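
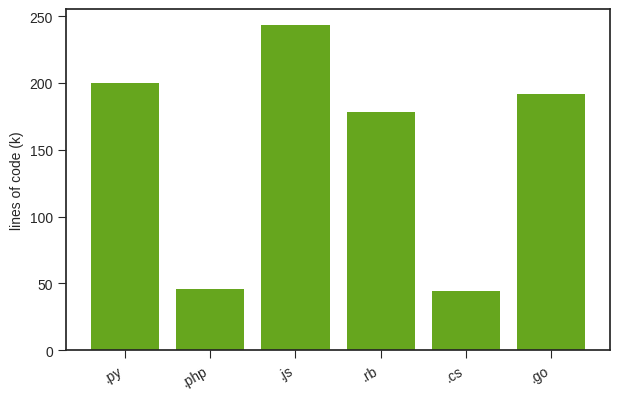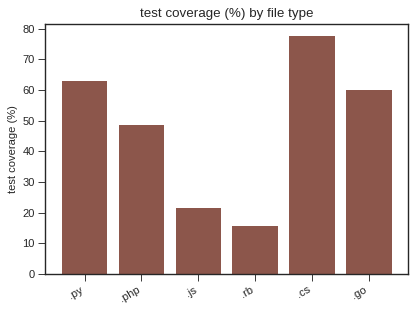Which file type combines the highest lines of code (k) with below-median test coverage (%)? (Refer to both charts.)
.js

Chart 2 median test coverage (%) ≈ 50; below-median file types: .php, .js, .rb. Among those, .js has the highest lines of code (k) (≈ 250).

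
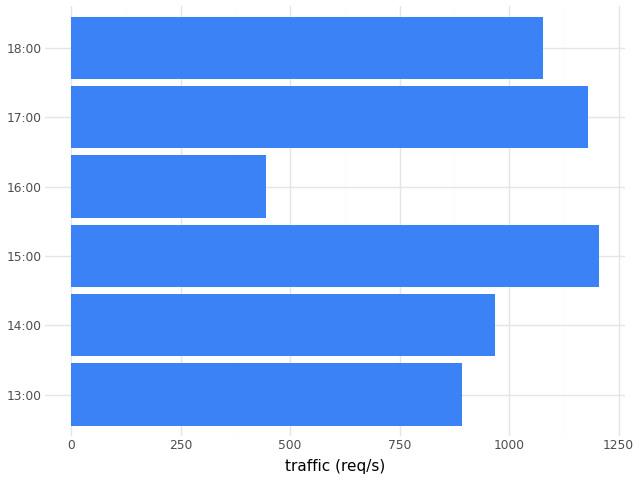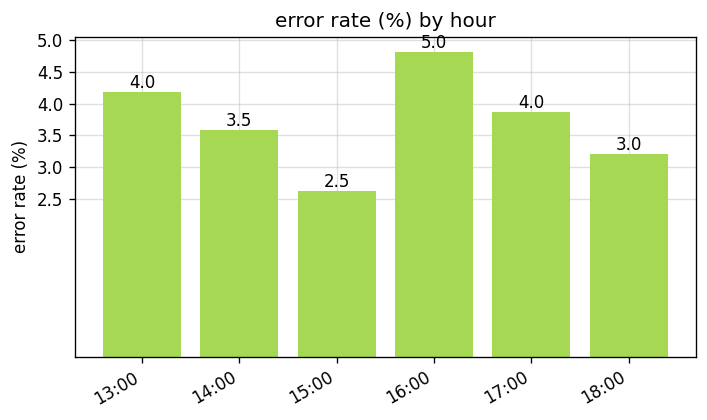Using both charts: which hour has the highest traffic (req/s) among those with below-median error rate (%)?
15:00

Chart 2 median error rate (%) ≈ 3.5; below-median hours: 14:00, 15:00, 18:00. Among those, 15:00 has the highest traffic (req/s) (≈ 1200).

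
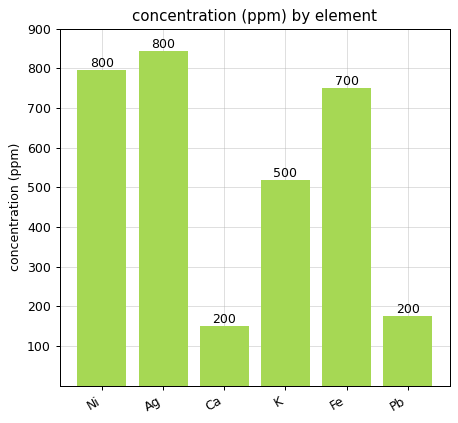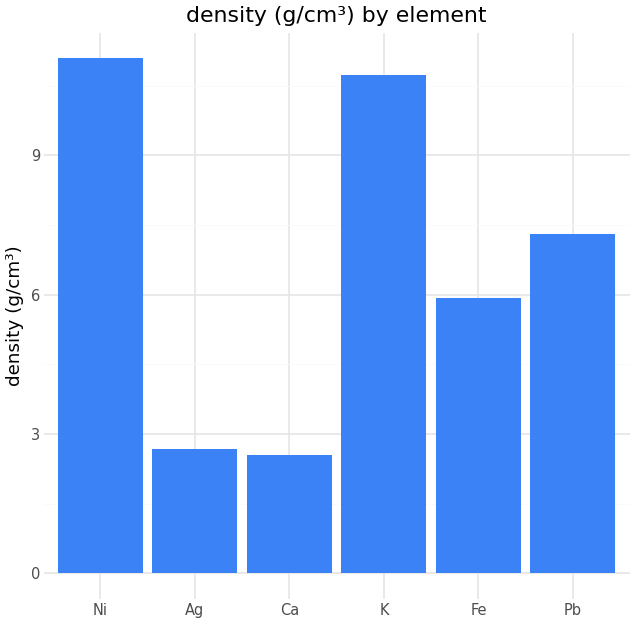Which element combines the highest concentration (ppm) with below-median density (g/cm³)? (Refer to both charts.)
Ag

Chart 2 median density (g/cm³) ≈ 6; below-median elements: Ag, Ca, Fe. Among those, Ag has the highest concentration (ppm) (≈ 800).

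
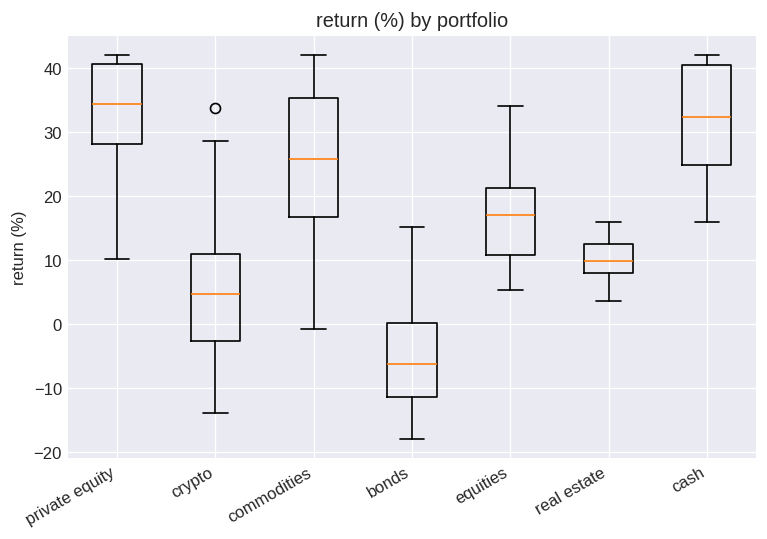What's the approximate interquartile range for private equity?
Q3 ≈ 40, Q1 ≈ 30; IQR ≈ 10.

≈ 10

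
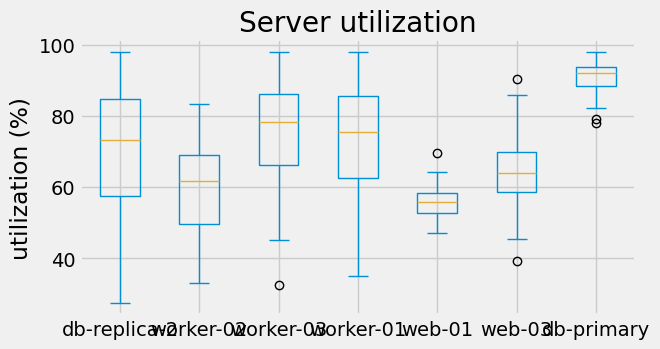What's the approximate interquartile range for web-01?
≈ 5

Q3 ≈ 60, Q1 ≈ 55; IQR ≈ 5.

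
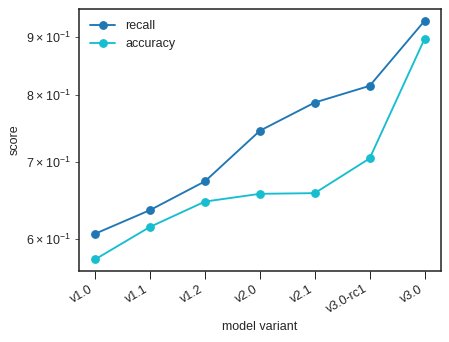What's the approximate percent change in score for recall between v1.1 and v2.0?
v1.1 ≈ 0.65, v2.0 ≈ 0.75; (0.75 − 0.65) / 0.65 ≈ +15.4%.

≈ +15.4%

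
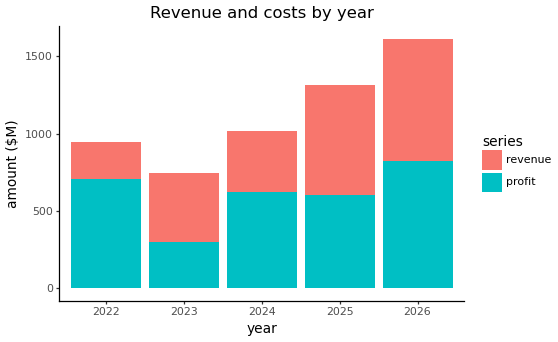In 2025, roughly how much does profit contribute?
profit top ≈ 600, bottom ≈ 0; segment ≈ 600.

≈ 600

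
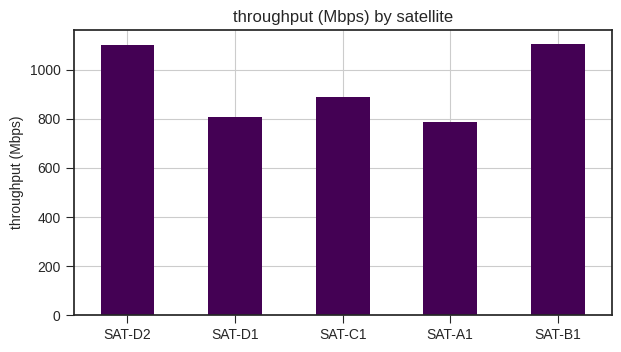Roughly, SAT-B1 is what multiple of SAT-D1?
≈ 1.38×

SAT-B1 ≈ 1100, SAT-D1 ≈ 800; 1100/800 ≈ 1.38.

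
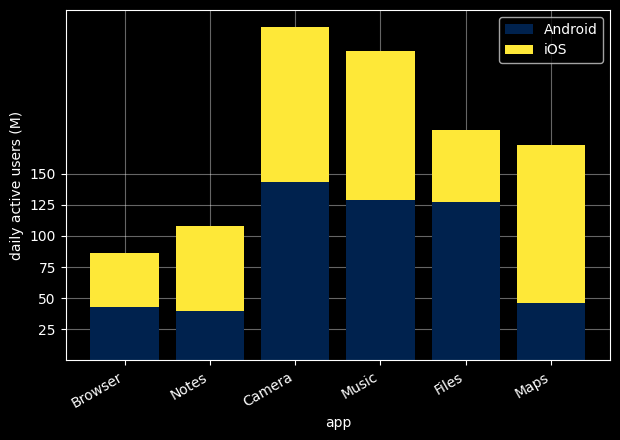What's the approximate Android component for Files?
Android top ≈ 125, bottom ≈ 0; segment ≈ 125.

≈ 125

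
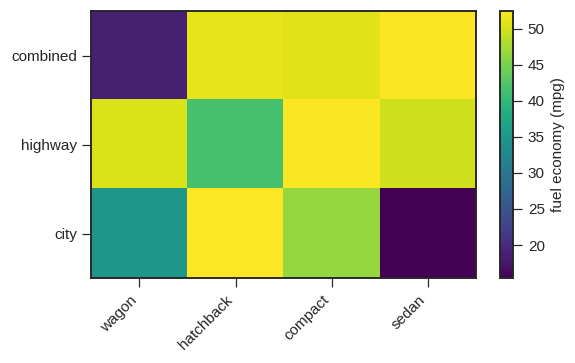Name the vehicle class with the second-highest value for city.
compact

Top 3 for city: hatchback ≈ 50, compact ≈ 45, wagon ≈ 35.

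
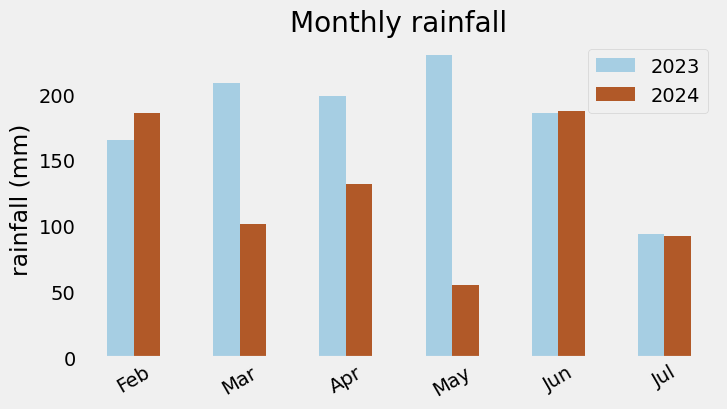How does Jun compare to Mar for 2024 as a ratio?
≈ 1.8×

Jun ≈ 180, Mar ≈ 100; 180/100 ≈ 1.8.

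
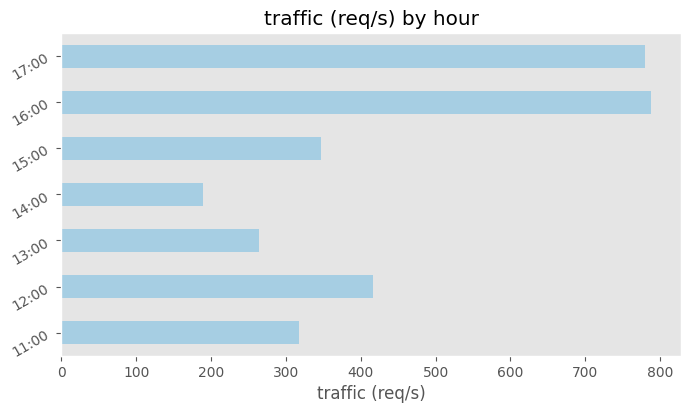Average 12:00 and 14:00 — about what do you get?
≈ 300

(400 + 200) / 2 ≈ 300.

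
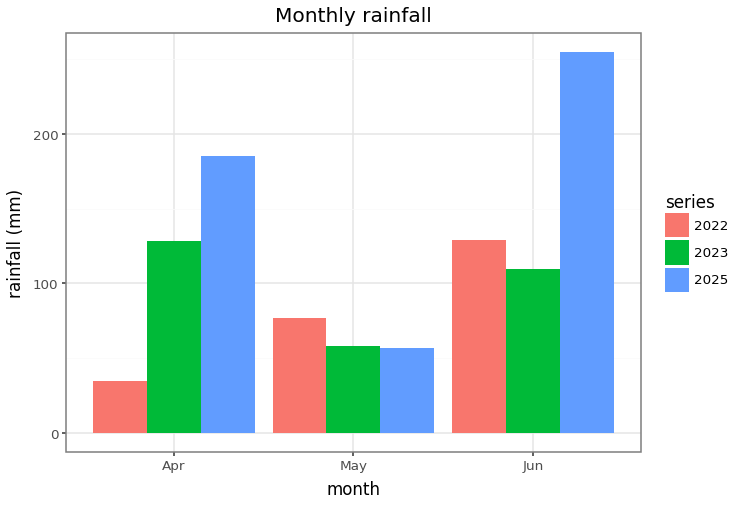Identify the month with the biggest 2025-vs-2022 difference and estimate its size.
Apr, ≈ 150 mm

Apr: 2025 ≈ 175, 2022 ≈ 25 → gap ≈ 150. Next-largest (Jun) is only ≈ 125.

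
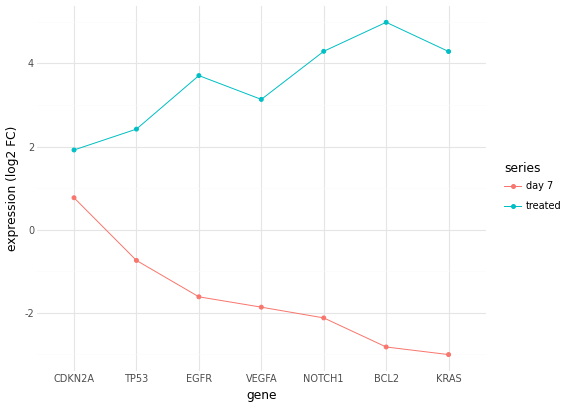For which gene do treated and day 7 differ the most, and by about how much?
BCL2: treated ≈ 5, day 7 ≈ -3 → gap ≈ 8. Next-largest (KRAS) is only ≈ 7.

BCL2, ≈ 8 log2 FC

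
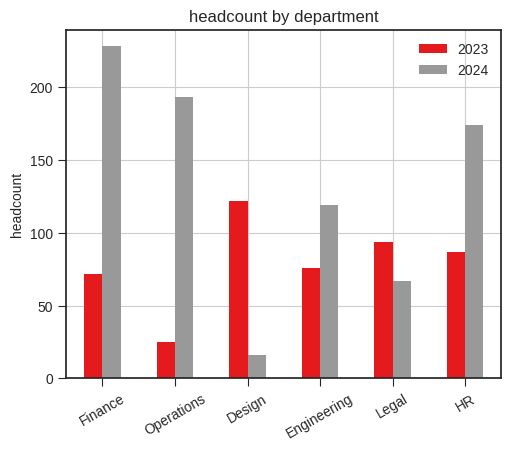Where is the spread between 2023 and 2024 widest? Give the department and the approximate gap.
Operations, ≈ 180

Operations: 2023 ≈ 20, 2024 ≈ 200 → gap ≈ 180. Next-largest (Finance) is only ≈ 140.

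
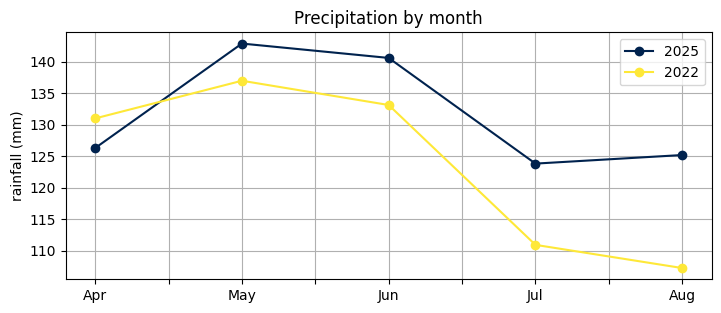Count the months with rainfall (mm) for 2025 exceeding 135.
Above 135: May, Jun.

2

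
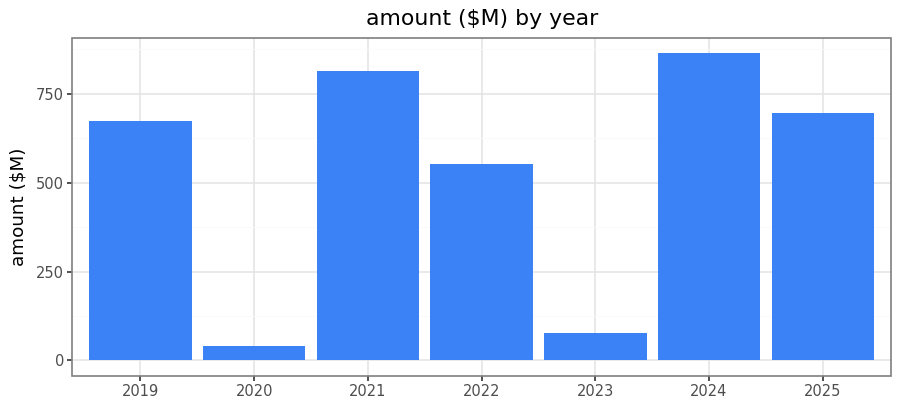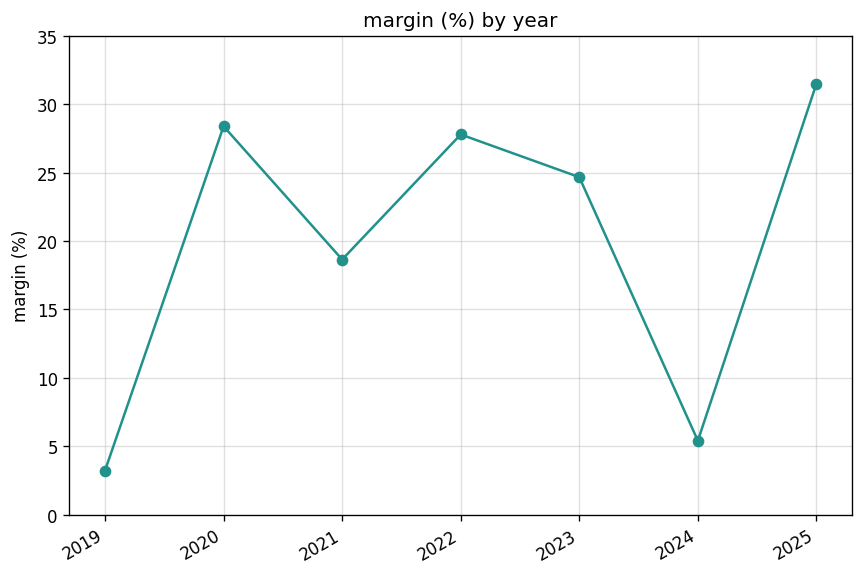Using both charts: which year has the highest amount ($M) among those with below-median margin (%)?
Chart 2 median margin (%) ≈ 25; below-median years: 2019, 2021, 2024. Among those, 2024 has the highest amount ($M) (≈ 900).

2024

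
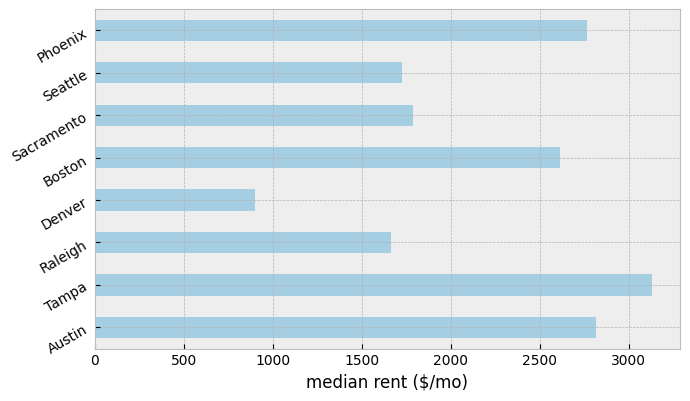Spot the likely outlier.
Denver ≈ 1000; the rest sit between ≈ 1500 and ≈ 3000.

Denver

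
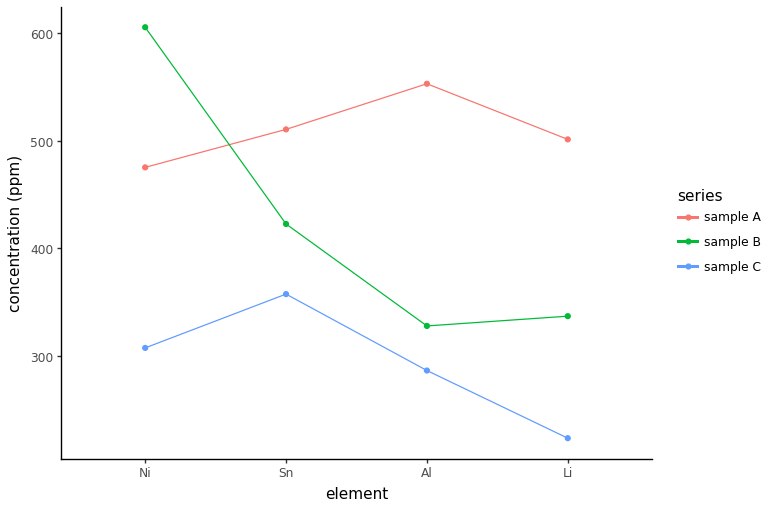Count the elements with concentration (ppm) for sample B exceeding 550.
Above 550: Ni.

1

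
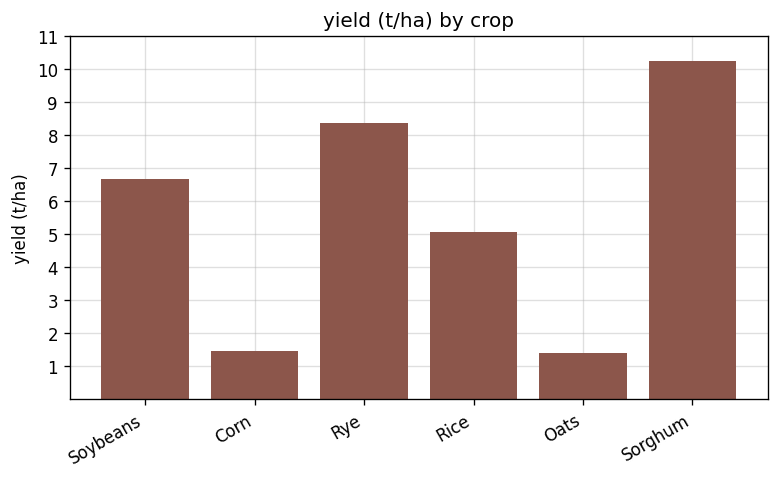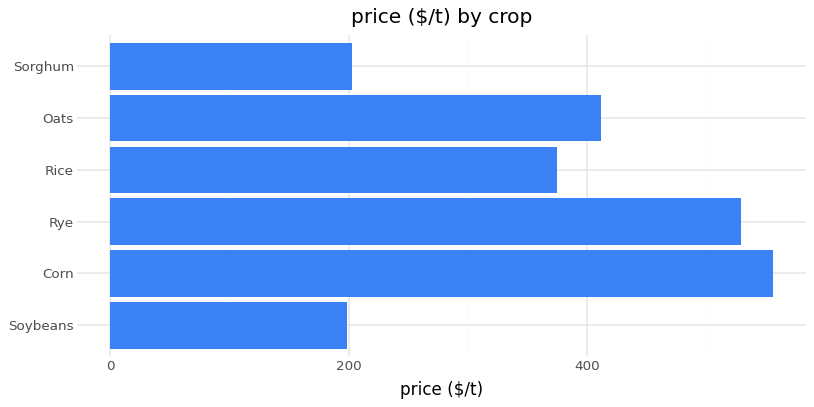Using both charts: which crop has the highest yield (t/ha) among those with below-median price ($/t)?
Sorghum

Chart 2 median price ($/t) ≈ 400; below-median crops: Soybeans, Rice, Sorghum. Among those, Sorghum has the highest yield (t/ha) (≈ 10).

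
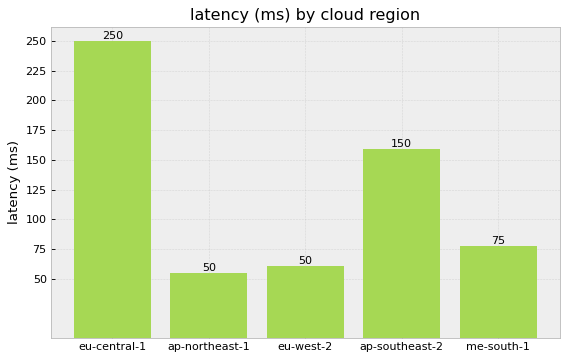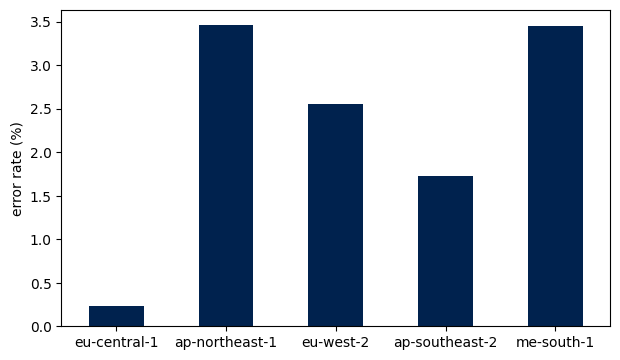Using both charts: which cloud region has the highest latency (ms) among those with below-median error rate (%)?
eu-central-1

Chart 2 median error rate (%) ≈ 2.5; below-median cloud regions: eu-central-1, ap-southeast-2. Among those, eu-central-1 has the highest latency (ms) (≈ 250).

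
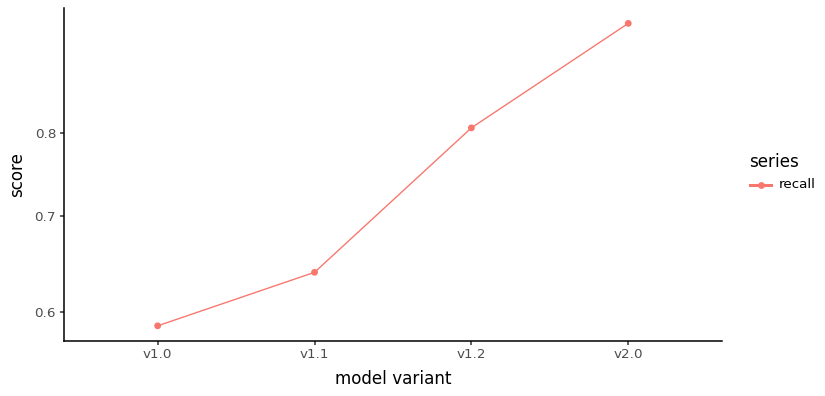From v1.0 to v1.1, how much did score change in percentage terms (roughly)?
≈ +8.3%

v1.0 ≈ 0.60, v1.1 ≈ 0.65; (0.65 − 0.60) / 0.60 ≈ +8.3%.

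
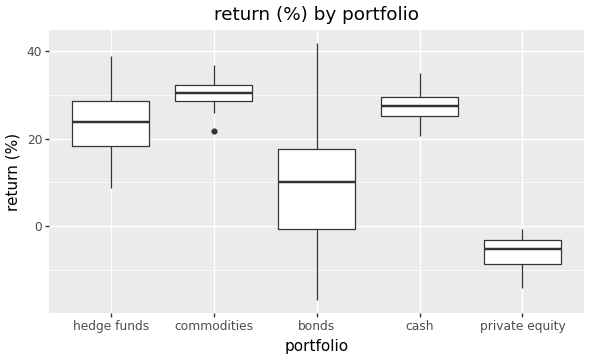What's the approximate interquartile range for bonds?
≈ 20

Q3 ≈ 20, Q1 ≈ 0; IQR ≈ 20.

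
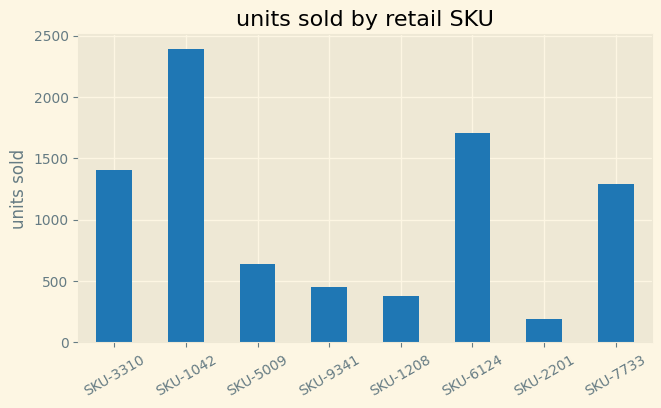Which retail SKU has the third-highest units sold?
Top 4: SKU-1042 ≈ 2400, SKU-6124 ≈ 1800, SKU-3310 ≈ 1400, SKU-7733 ≈ 1200.

SKU-3310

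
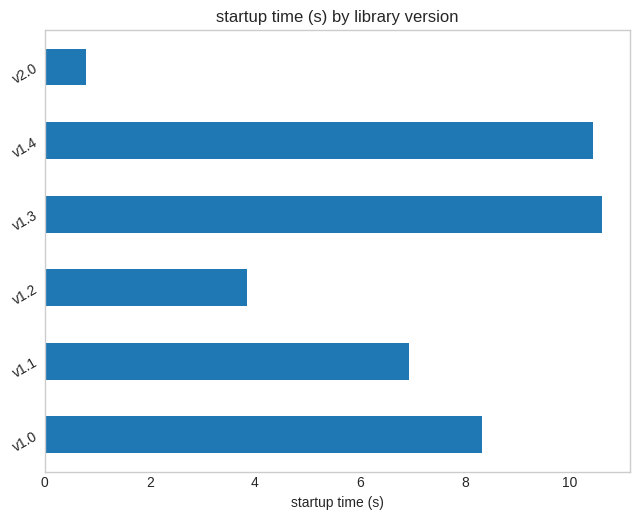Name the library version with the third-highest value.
v1.0

Top 4: v1.3 ≈ 11, v1.4 ≈ 10, v1.0 ≈ 8, v1.1 ≈ 7.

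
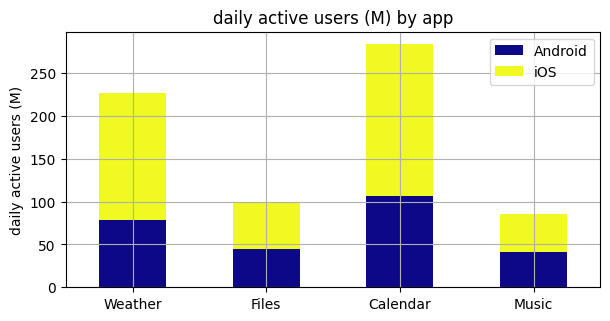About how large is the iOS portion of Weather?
≈ 150

iOS top ≈ 225, bottom ≈ 75; segment ≈ 150.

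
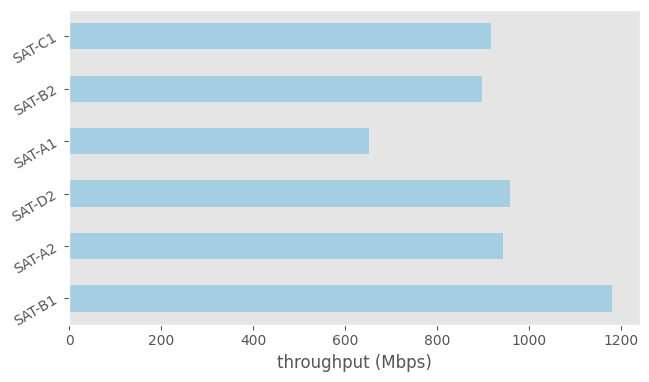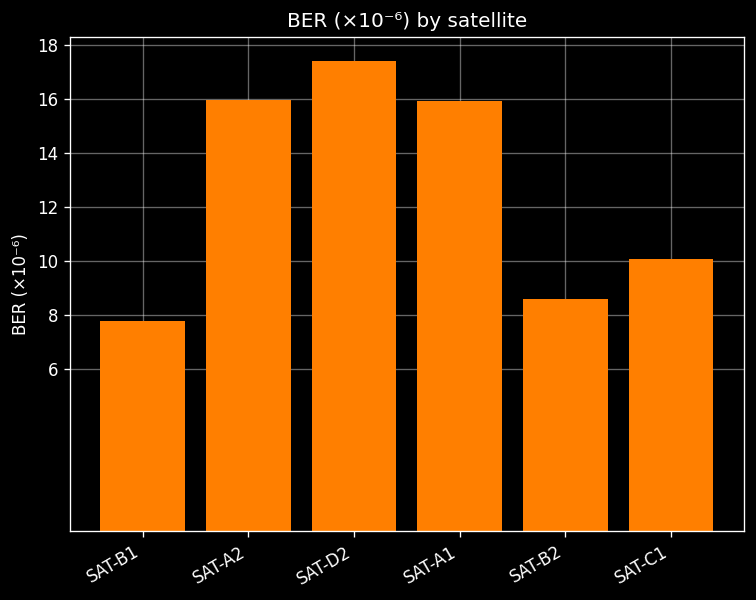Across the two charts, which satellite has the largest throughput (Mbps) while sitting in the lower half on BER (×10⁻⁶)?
SAT-B1

Chart 2 median BER (×10⁻⁶) ≈ 14; below-median satellites: SAT-B1, SAT-B2, SAT-C1. Among those, SAT-B1 has the highest throughput (Mbps) (≈ 1200).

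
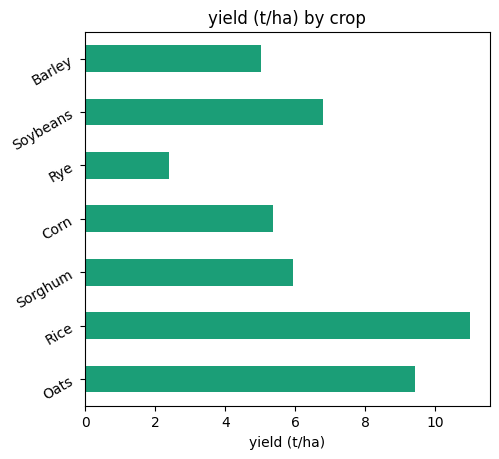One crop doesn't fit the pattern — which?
Rice

Rice ≈ 11; the rest sit between ≈ 2 and ≈ 9.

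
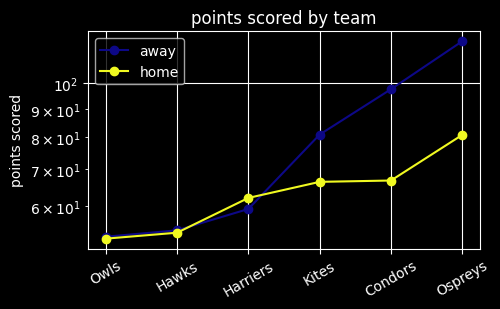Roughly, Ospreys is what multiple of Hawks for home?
Ospreys ≈ 80, Hawks ≈ 50; 80/50 ≈ 1.6.

≈ 1.6×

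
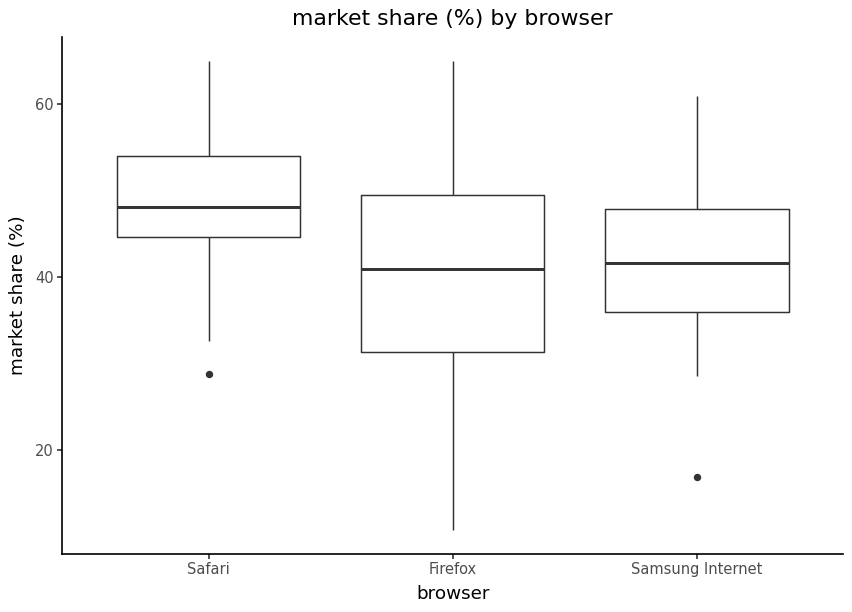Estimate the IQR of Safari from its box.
Q3 ≈ 54, Q1 ≈ 45; IQR ≈ 9.

≈ 9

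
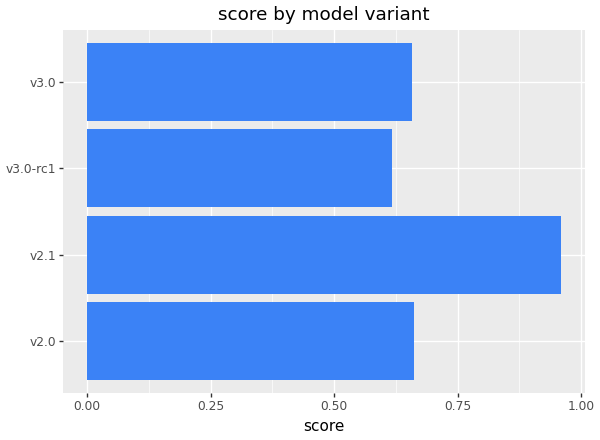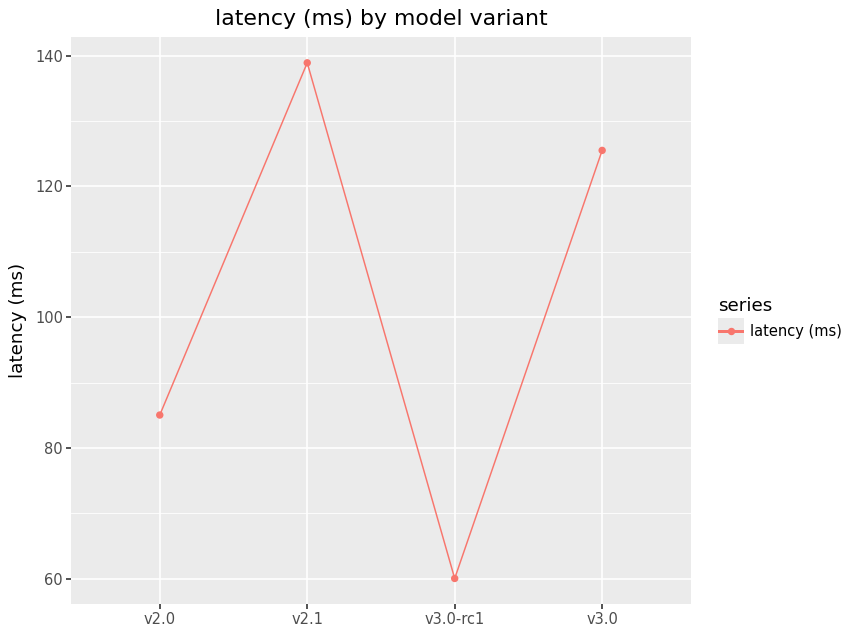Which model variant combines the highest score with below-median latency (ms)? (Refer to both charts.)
Chart 2 median latency (ms) ≈ 100; below-median model variants: v2.0, v3.0-rc1. Among those, v2.0 has the highest score (≈ 0.7).

v2.0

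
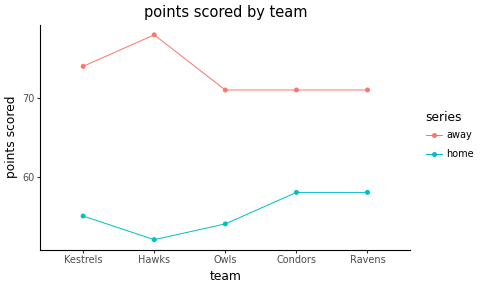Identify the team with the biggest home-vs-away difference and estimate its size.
Hawks: home ≈ 50, away ≈ 80 → gap ≈ 30. Next-largest (Kestrels) is only ≈ 20.

Hawks, ≈ 30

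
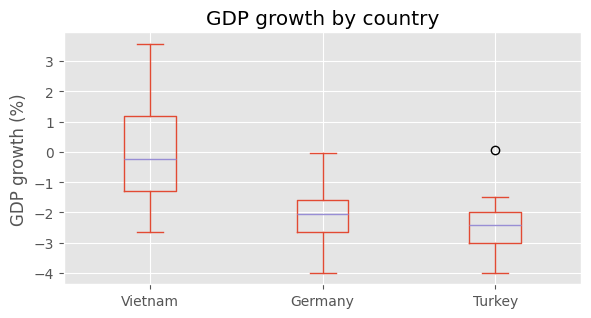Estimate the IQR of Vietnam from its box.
≈ 2.5

Q3 ≈ 1.0, Q1 ≈ -1.5; IQR ≈ 2.5.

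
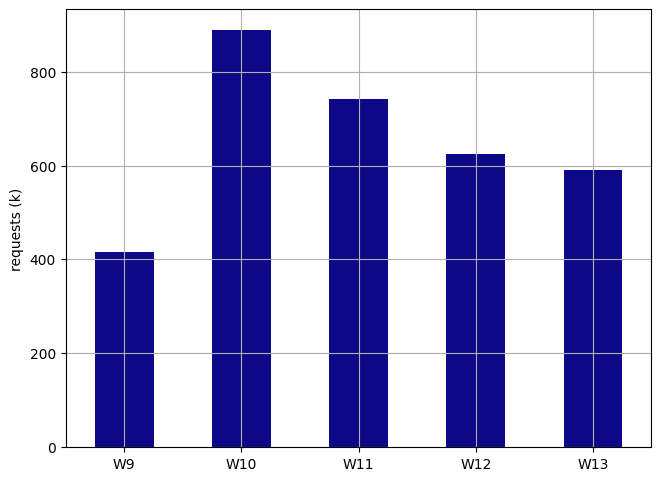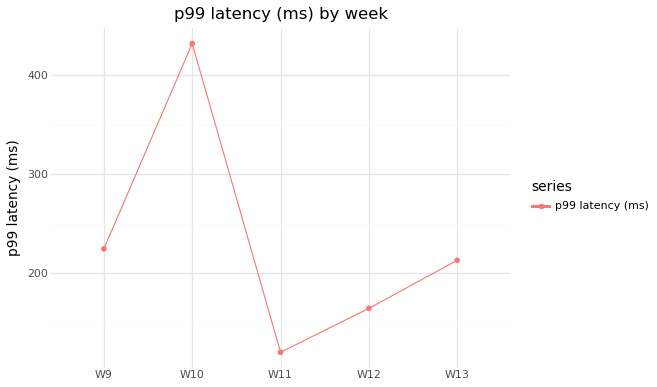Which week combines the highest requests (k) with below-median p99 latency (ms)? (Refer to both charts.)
W11

Chart 2 median p99 latency (ms) ≈ 200; below-median weeks: W11, W12. Among those, W11 has the highest requests (k) (≈ 700).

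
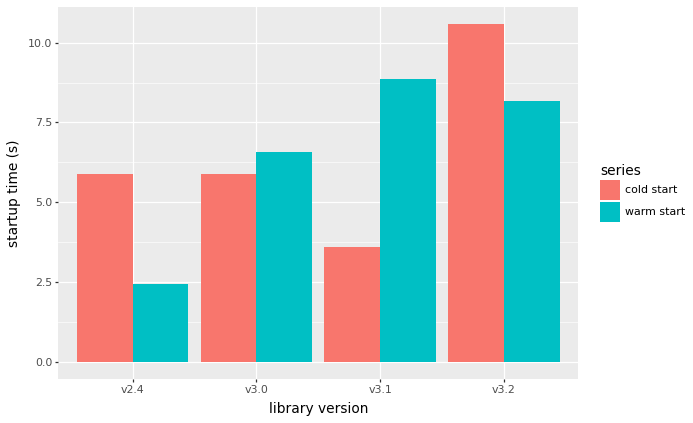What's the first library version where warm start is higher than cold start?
v3.0

v2.4: warm start ≈ 2 vs cold start ≈ 6 (not yet); v3.0: warm start ≈ 7 vs cold start ≈ 6 (first crossover).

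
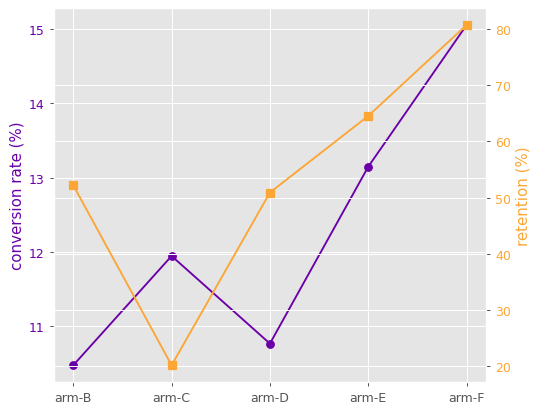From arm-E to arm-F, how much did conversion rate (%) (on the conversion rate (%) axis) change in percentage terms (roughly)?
arm-E ≈ 13.0, arm-F ≈ 15.0; (15.0 − 13.0) / 13.0 ≈ +15.4%.

≈ +15.4%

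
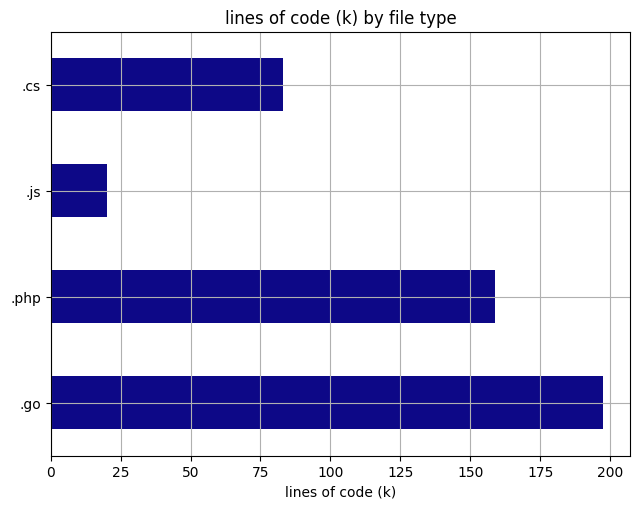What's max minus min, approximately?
≈ 180

Max .go ≈ 200, min .js ≈ 20; range ≈ 180.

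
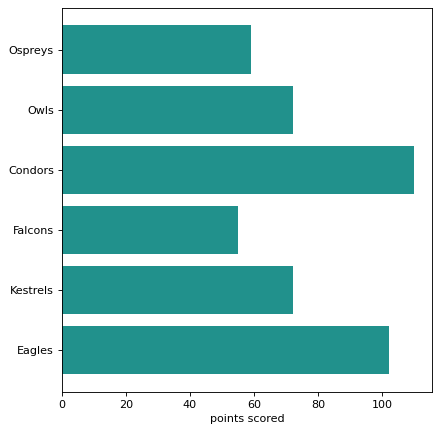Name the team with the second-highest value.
Eagles

Top 3: Condors ≈ 110, Eagles ≈ 100, Kestrels ≈ 70.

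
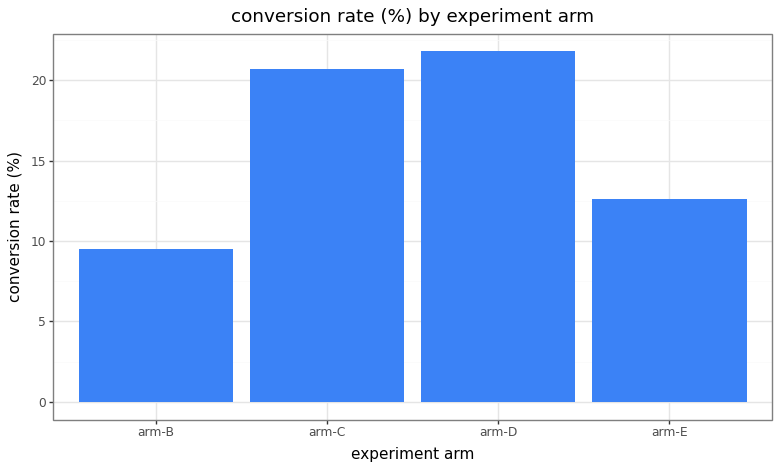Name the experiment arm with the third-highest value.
Top 4: arm-D ≈ 22, arm-C ≈ 20, arm-E ≈ 12, arm-B ≈ 10.

arm-E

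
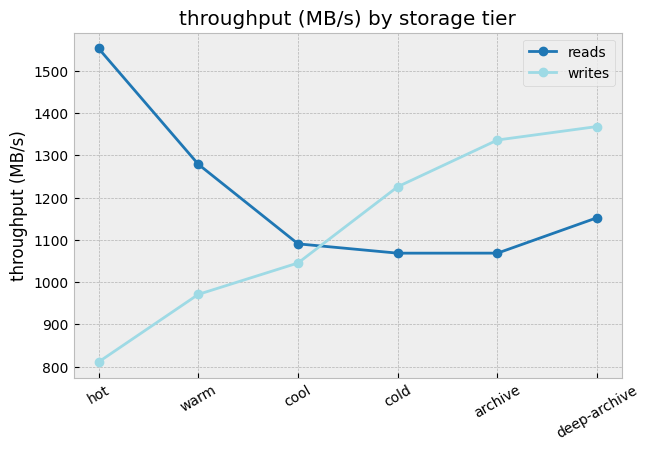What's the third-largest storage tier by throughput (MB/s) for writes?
cold

Top 4 for writes: deep-archive ≈ 1400, archive ≈ 1300, cold ≈ 1200, cool ≈ 1000.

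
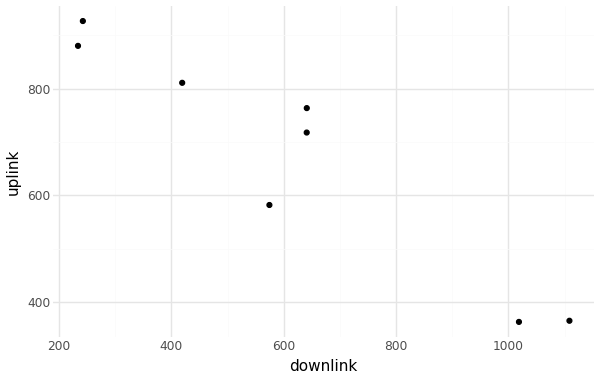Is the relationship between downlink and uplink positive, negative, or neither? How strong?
Points are negatively correlated; strong (|r| ≈ 0.9).

negative, strong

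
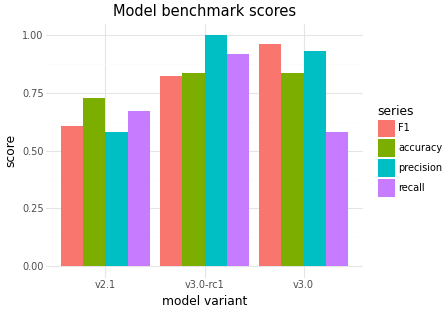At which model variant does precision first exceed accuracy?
v2.1: precision ≈ 0.6 vs accuracy ≈ 0.7 (not yet); v3.0-rc1: precision ≈ 1.0 vs accuracy ≈ 0.8 (first crossover).

v3.0-rc1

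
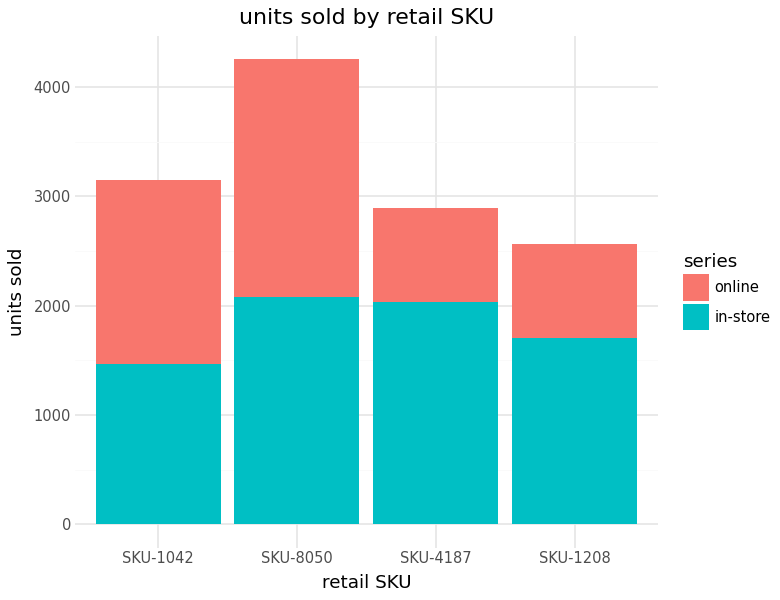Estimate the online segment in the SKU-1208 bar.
online top ≈ 2500, bottom ≈ 1500; segment ≈ 1000.

≈ 1000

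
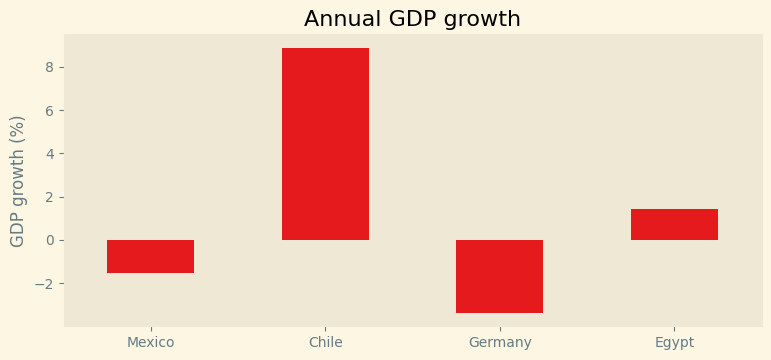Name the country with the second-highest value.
Top 3: Chile ≈ 8, Egypt ≈ 2, Mexico ≈ -2.

Egypt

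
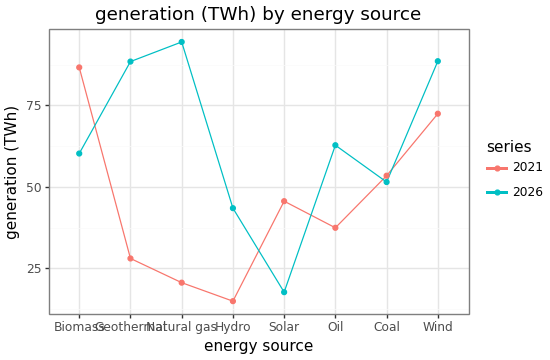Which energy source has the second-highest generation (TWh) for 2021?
Top 3 for 2021: Biomass ≈ 90, Wind ≈ 70, Coal ≈ 50.

Wind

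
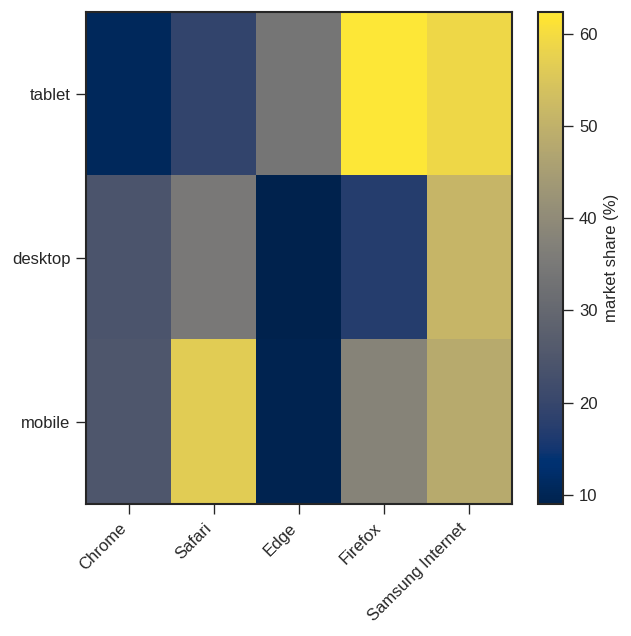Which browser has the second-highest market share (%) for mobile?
Samsung Internet

Top 3 for mobile: Safari ≈ 55, Samsung Internet ≈ 50, Firefox ≈ 40.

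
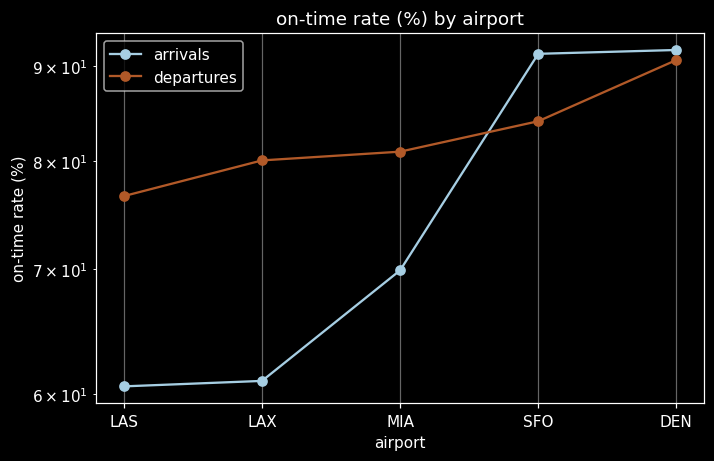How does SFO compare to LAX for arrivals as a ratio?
SFO ≈ 90, LAX ≈ 60; 90/60 ≈ 1.5.

≈ 1.5×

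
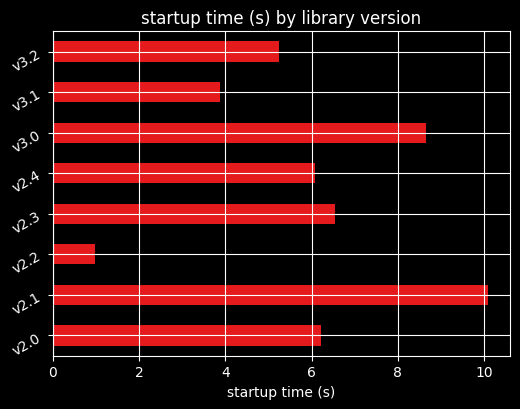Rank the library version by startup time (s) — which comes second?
v3.0

Top 3: v2.1 ≈ 10, v3.0 ≈ 9, v2.3 ≈ 7.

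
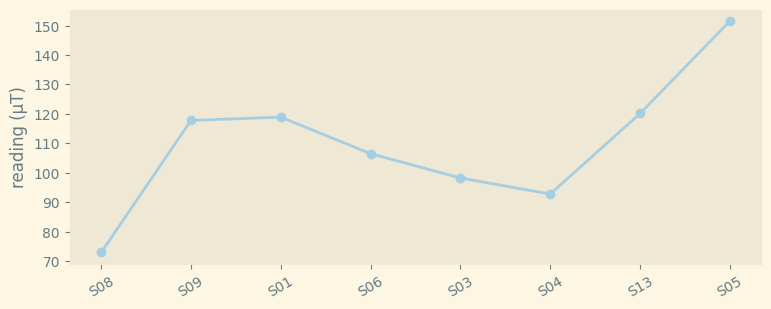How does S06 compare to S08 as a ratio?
S06 ≈ 110, S08 ≈ 70; 110/70 ≈ 1.57.

≈ 1.57×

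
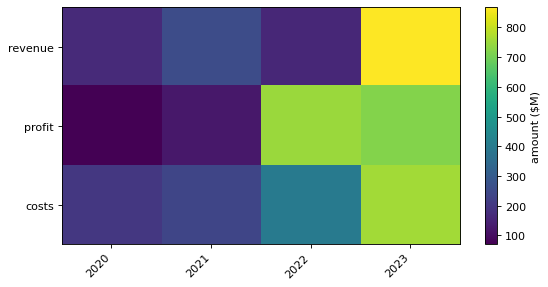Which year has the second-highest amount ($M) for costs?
2022

Top 3 for costs: 2023 ≈ 800, 2022 ≈ 400, 2021 ≈ 200.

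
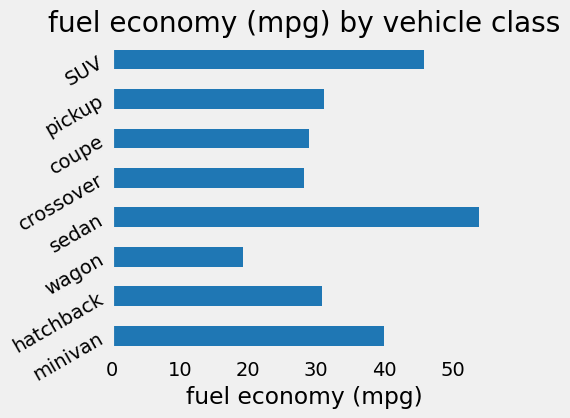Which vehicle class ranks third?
Top 4: sedan ≈ 55, SUV ≈ 45, minivan ≈ 40, pickup ≈ 30.

minivan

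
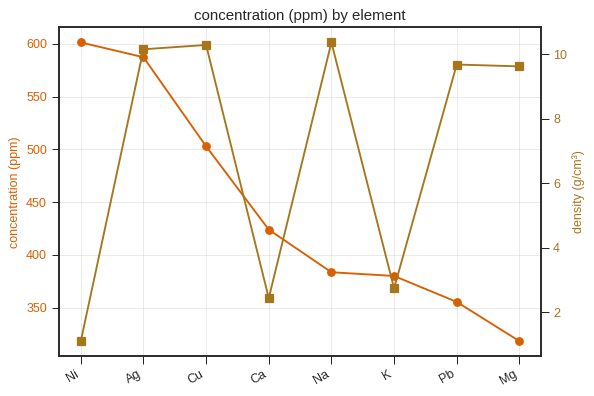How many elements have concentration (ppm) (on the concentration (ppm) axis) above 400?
4

Above 400: Ni, Ag, Cu, Ca.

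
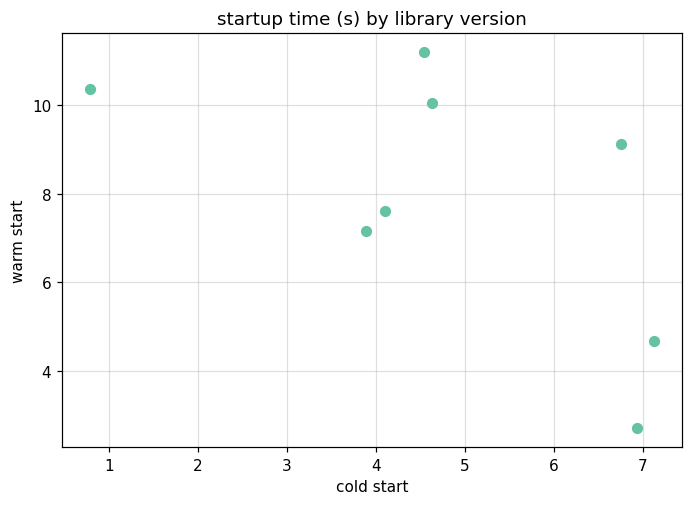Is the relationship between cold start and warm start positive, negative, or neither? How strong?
negative, moderate

Points are negatively correlated; moderate (|r| ≈ 0.6).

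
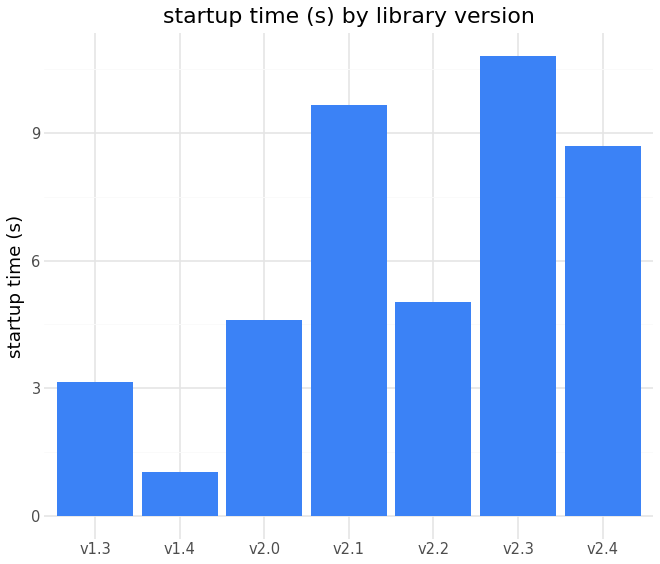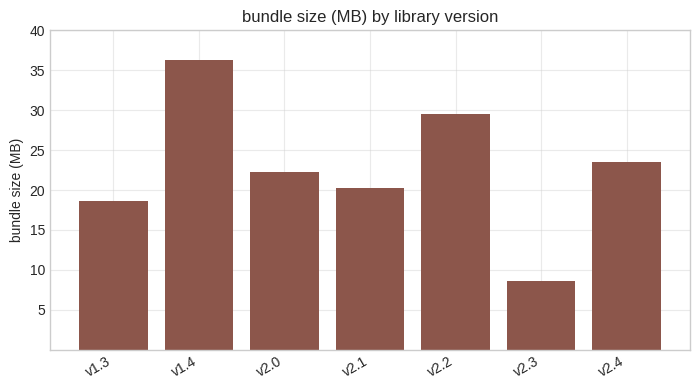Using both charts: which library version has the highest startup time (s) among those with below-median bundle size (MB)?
Chart 2 median bundle size (MB) ≈ 20; below-median library versions: v1.3, v2.1, v2.3. Among those, v2.3 has the highest startup time (s) (≈ 11).

v2.3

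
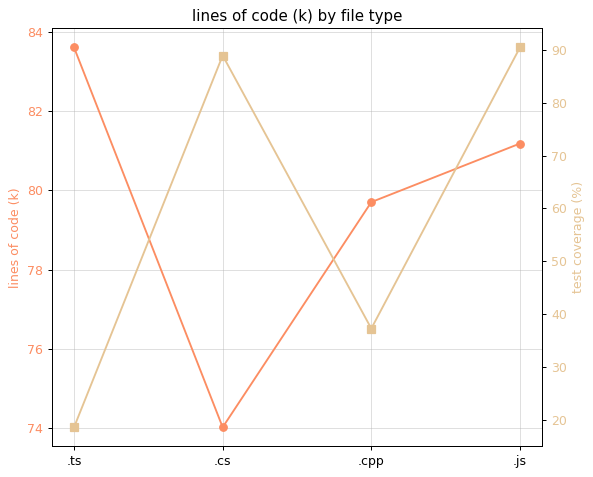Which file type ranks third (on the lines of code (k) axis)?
Top 4 (on the lines of code (k) axis): .ts ≈ 84, .js ≈ 81, .cpp ≈ 80, .cs ≈ 74.

.cpp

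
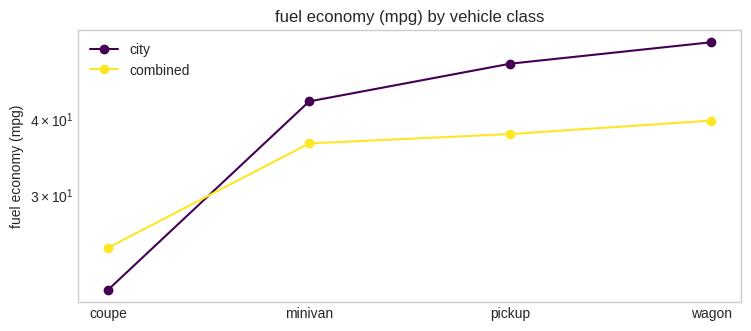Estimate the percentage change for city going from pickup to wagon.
pickup ≈ 50, wagon ≈ 55; (55 − 50) / 50 ≈ +10%.

≈ +10%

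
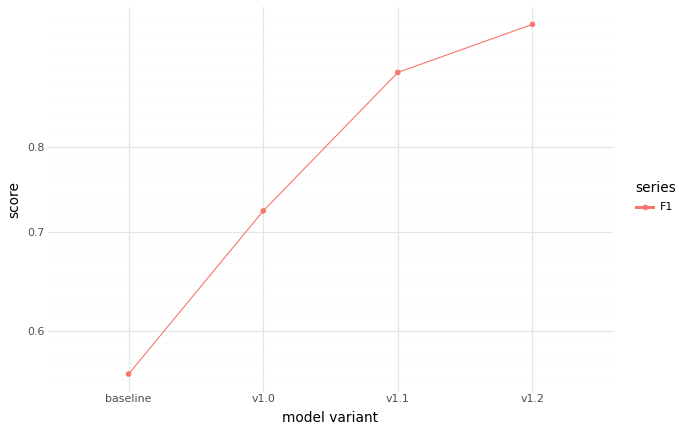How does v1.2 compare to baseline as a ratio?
v1.2 ≈ 0.95, baseline ≈ 0.55; 0.95/0.55 ≈ 1.73.

≈ 1.73×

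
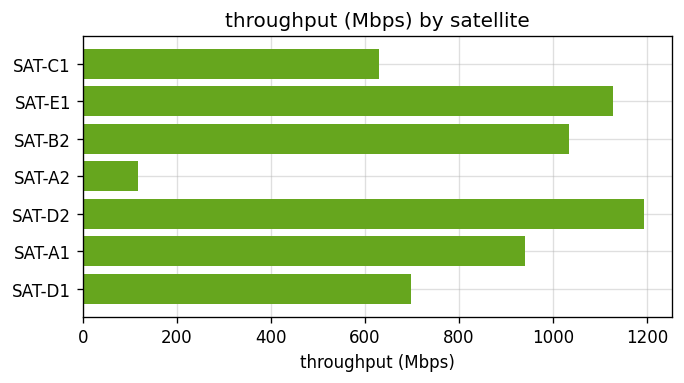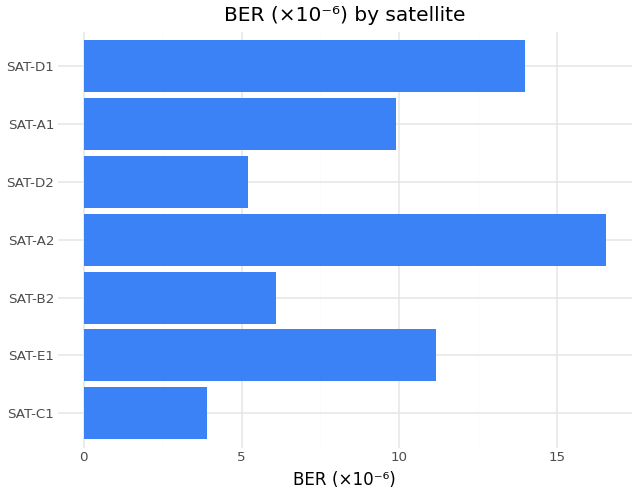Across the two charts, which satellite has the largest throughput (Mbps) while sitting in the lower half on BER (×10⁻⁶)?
SAT-D2

Chart 2 median BER (×10⁻⁶) ≈ 10; below-median satellites: SAT-C1, SAT-B2, SAT-D2. Among those, SAT-D2 has the highest throughput (Mbps) (≈ 1200).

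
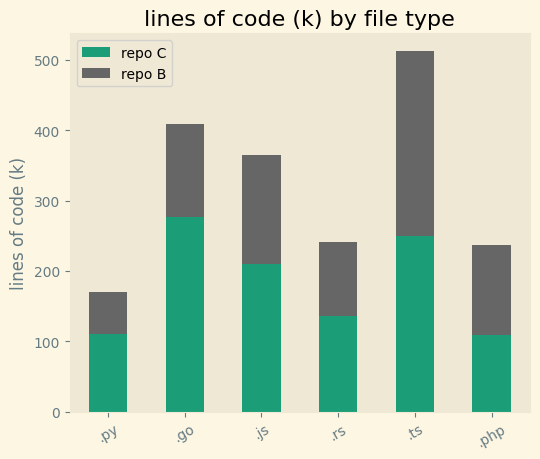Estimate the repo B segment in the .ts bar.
repo B top ≈ 500, bottom ≈ 250; segment ≈ 250.

≈ 250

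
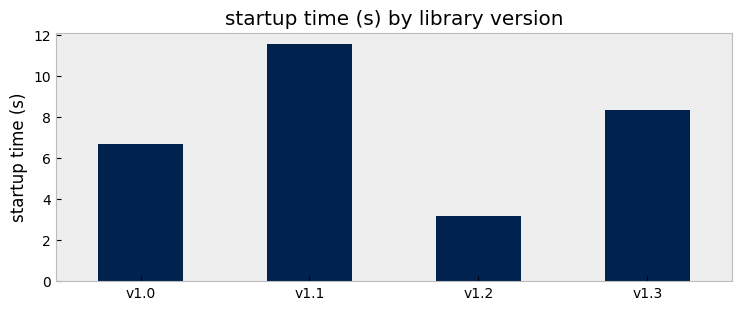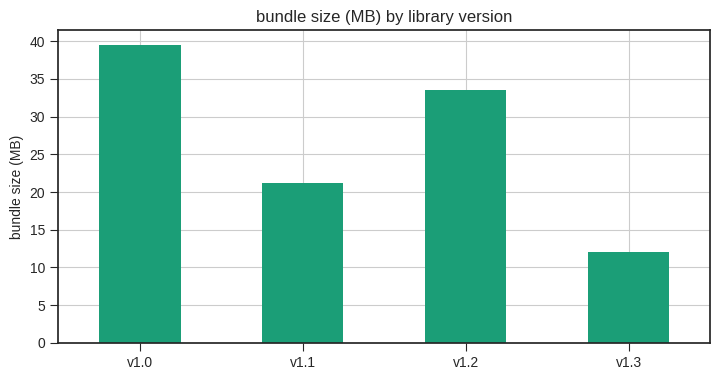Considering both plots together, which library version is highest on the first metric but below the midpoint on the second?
Chart 2 median bundle size (MB) ≈ 25; below-median library versions: v1.1, v1.3. Among those, v1.1 has the highest startup time (s) (≈ 12).

v1.1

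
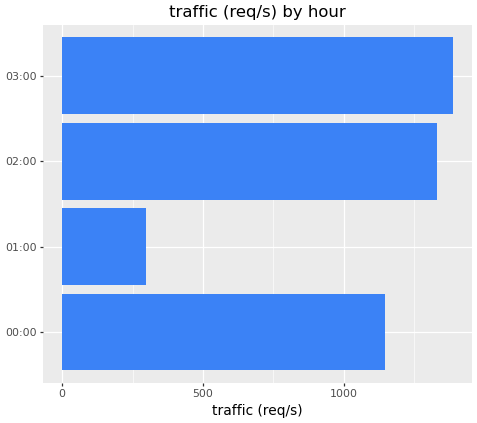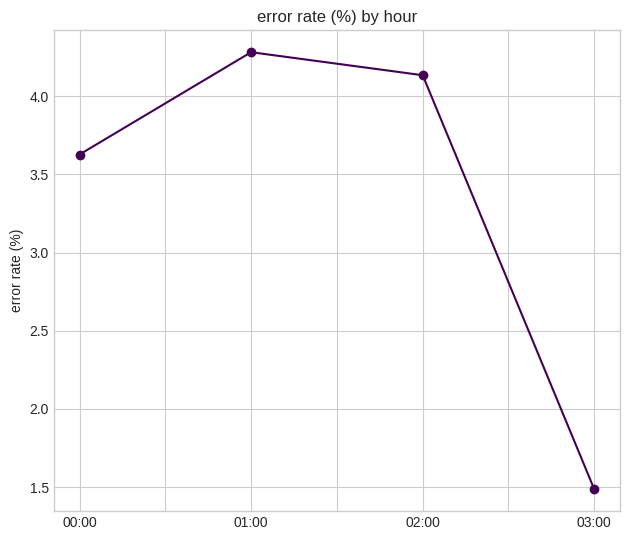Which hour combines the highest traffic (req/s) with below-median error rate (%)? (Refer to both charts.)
03:00

Chart 2 median error rate (%) ≈ 4; below-median hours: 00:00, 03:00. Among those, 03:00 has the highest traffic (req/s) (≈ 1400).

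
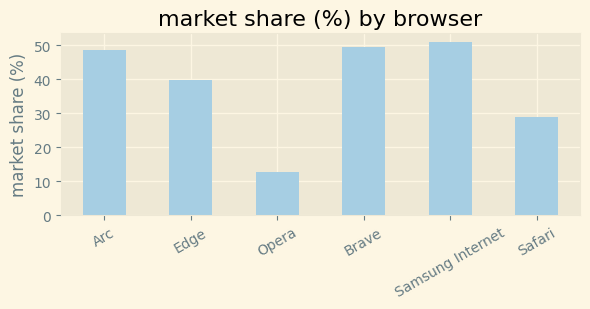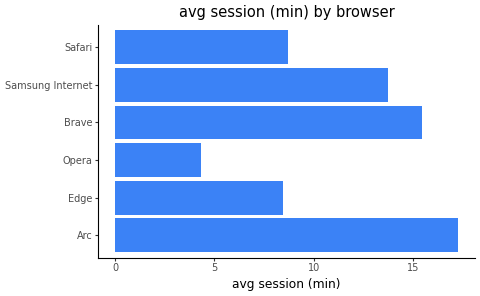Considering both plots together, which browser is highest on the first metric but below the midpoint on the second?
Chart 2 median avg session (min) ≈ 12; below-median browsers: Edge, Opera, Safari. Among those, Edge has the highest market share (%) (≈ 40).

Edge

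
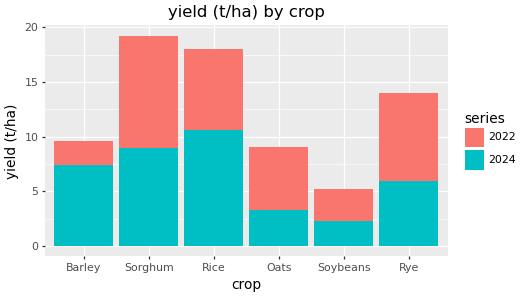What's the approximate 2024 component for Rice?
2024 top ≈ 10, bottom ≈ 0; segment ≈ 10.

≈ 10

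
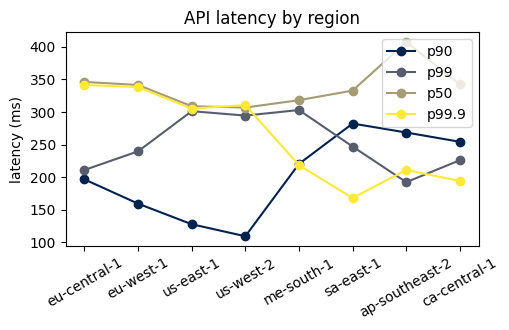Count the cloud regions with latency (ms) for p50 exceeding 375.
1

Above 375: ap-southeast-2.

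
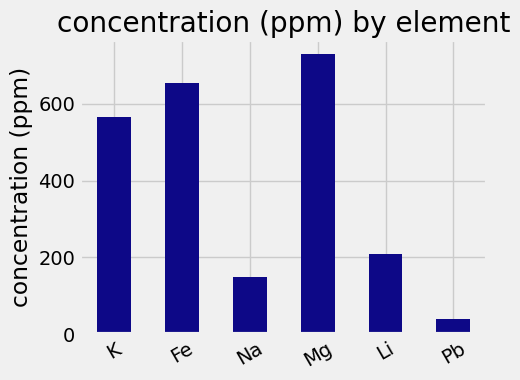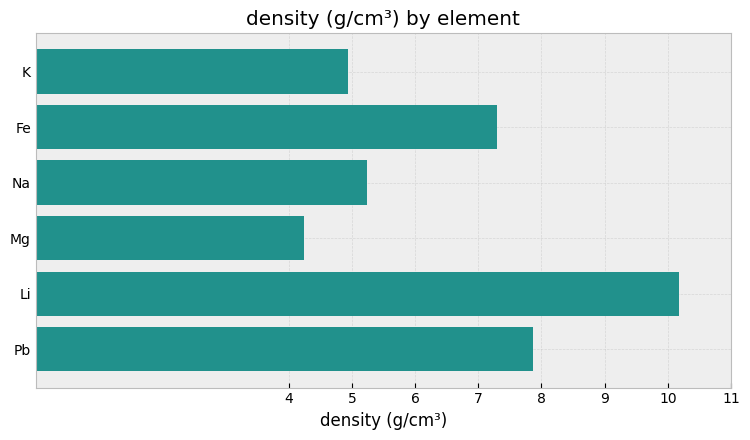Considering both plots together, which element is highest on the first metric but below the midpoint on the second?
Chart 2 median density (g/cm³) ≈ 6; below-median elements: K, Na, Mg. Among those, Mg has the highest concentration (ppm) (≈ 700).

Mg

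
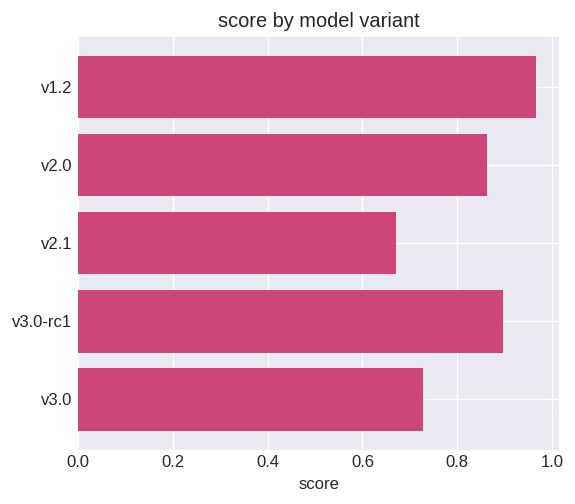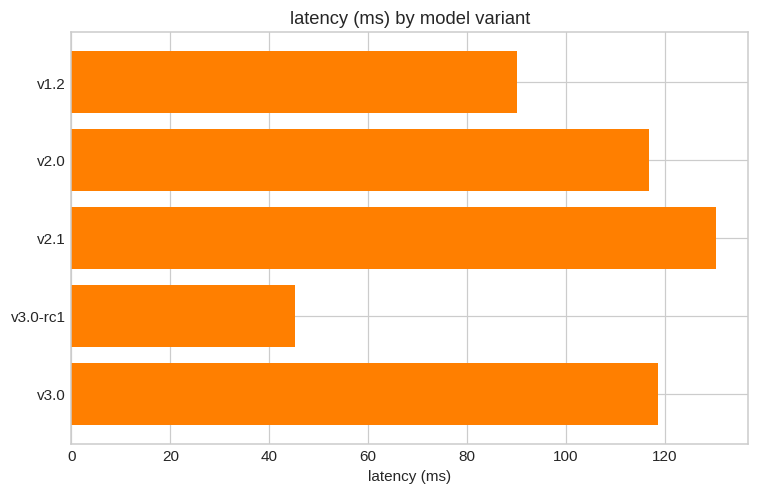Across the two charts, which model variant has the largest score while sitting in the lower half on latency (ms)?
v1.2

Chart 2 median latency (ms) ≈ 120; below-median model variants: v1.2, v3.0-rc1. Among those, v1.2 has the highest score (≈ 1).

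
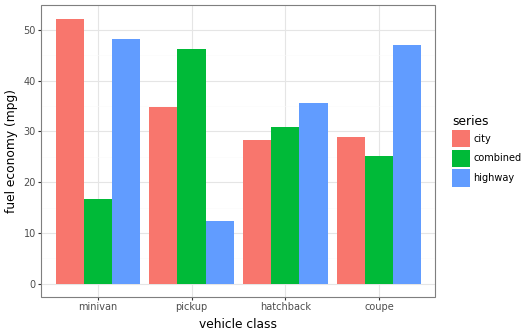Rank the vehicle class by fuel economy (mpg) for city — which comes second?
Top 3 for city: minivan ≈ 50, pickup ≈ 35, coupe ≈ 30.

pickup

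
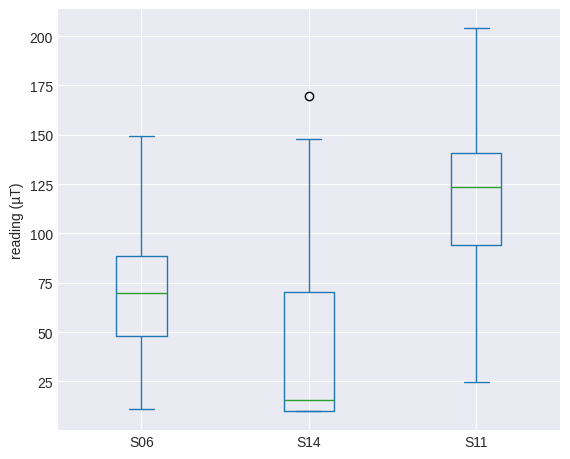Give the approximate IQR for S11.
Q3 ≈ 140, Q1 ≈ 90; IQR ≈ 50.

≈ 50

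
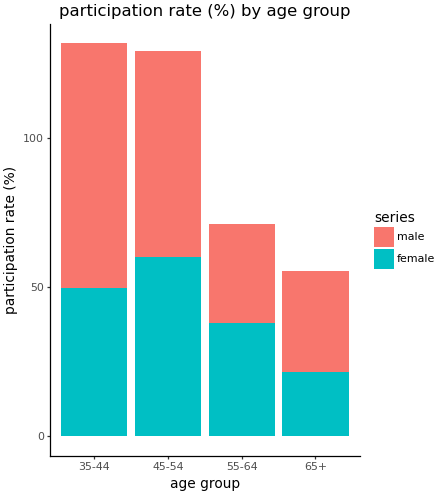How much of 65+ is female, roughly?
female top ≈ 20, bottom ≈ 0; segment ≈ 20.

≈ 20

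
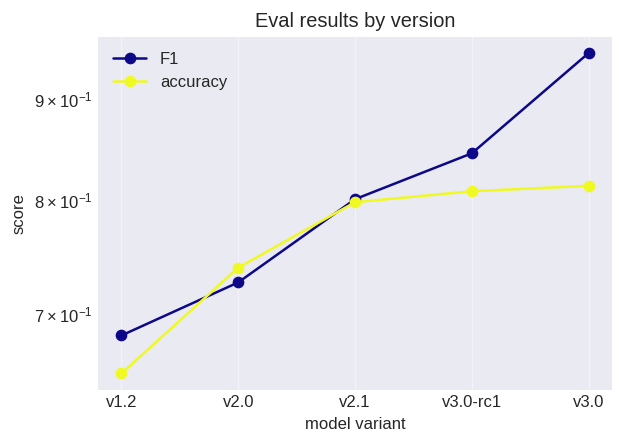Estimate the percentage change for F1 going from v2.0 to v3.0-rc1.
v2.0 ≈ 0.75, v3.0-rc1 ≈ 0.85; (0.85 − 0.75) / 0.75 ≈ +13.3%.

≈ +13.3%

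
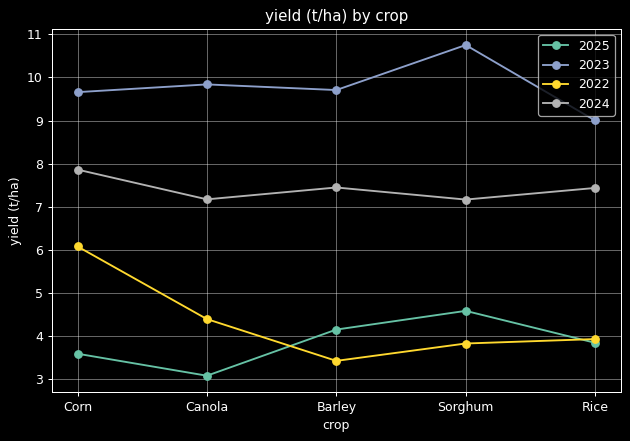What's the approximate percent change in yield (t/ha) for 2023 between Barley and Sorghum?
≈ +10%

Barley ≈ 10, Sorghum ≈ 11; (11 − 10) / 10 ≈ +10%.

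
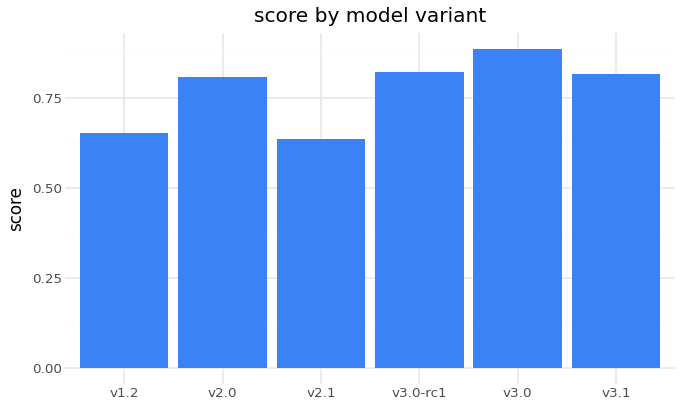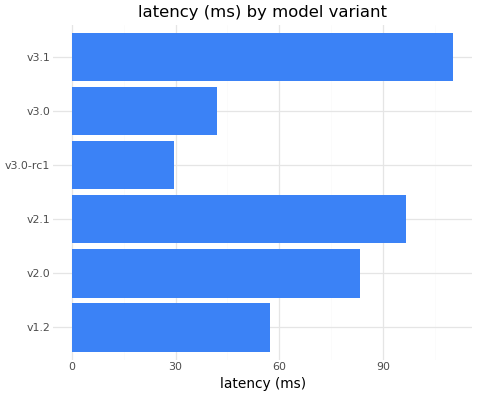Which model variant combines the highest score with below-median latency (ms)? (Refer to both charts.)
v3.0

Chart 2 median latency (ms) ≈ 80; below-median model variants: v1.2, v3.0-rc1, v3.0. Among those, v3.0 has the highest score (≈ 0.9).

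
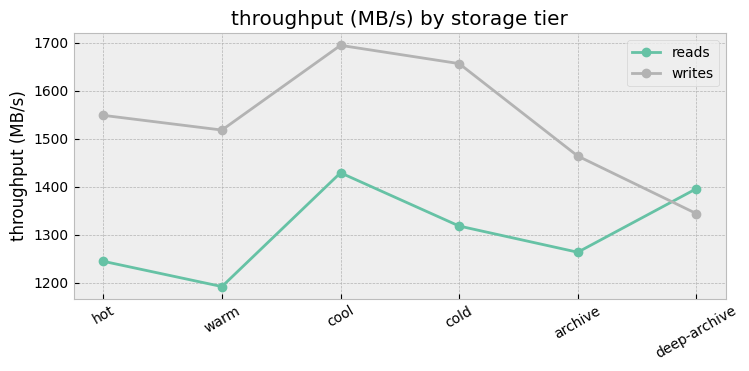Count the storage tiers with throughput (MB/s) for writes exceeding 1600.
Above 1600: cool, cold.

2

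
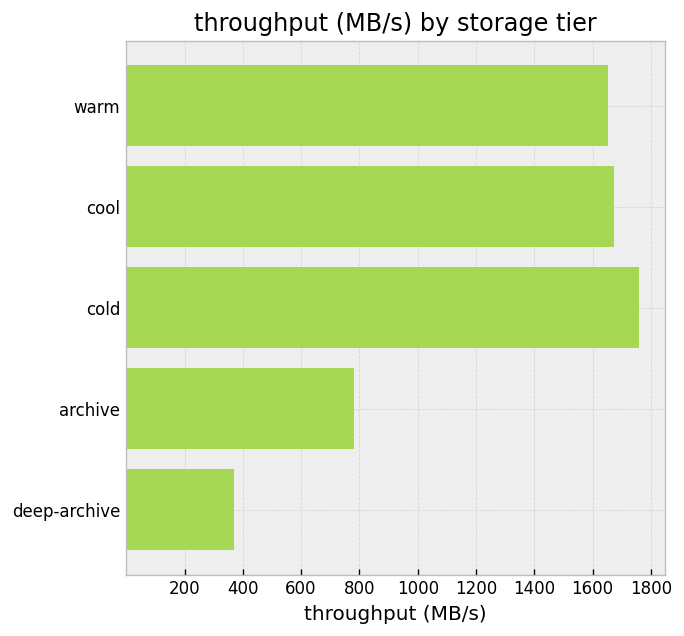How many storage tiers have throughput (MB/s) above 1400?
Above 1400: warm, cool, cold.

3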